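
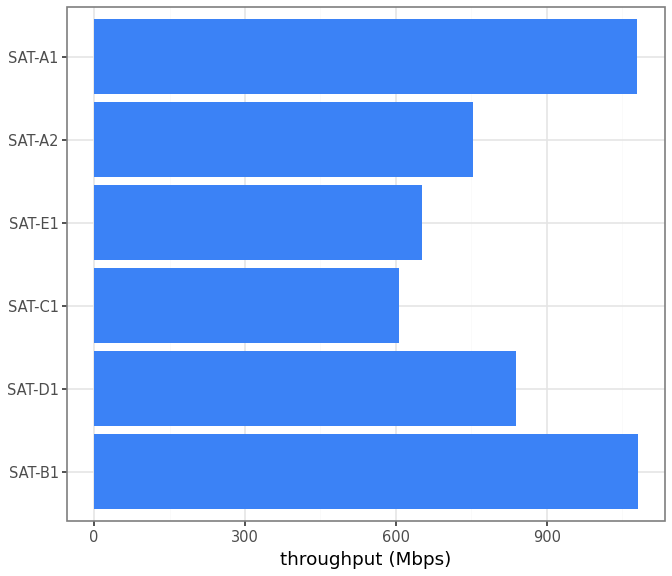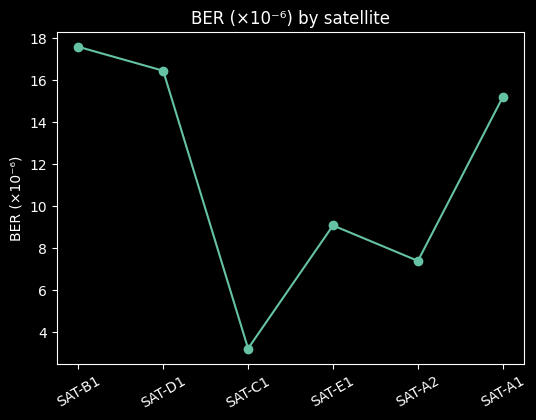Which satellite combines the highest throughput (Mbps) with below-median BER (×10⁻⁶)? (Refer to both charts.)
Chart 2 median BER (×10⁻⁶) ≈ 12; below-median satellites: SAT-C1, SAT-E1, SAT-A2. Among those, SAT-A2 has the highest throughput (Mbps) (≈ 800).

SAT-A2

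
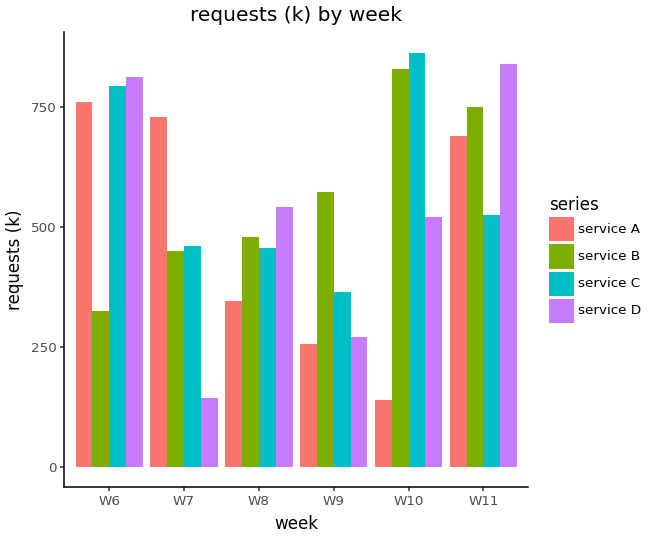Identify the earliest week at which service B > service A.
W8

W7: service B ≈ 500 vs service A ≈ 700 (not yet); W8: service B ≈ 500 vs service A ≈ 300 (first crossover).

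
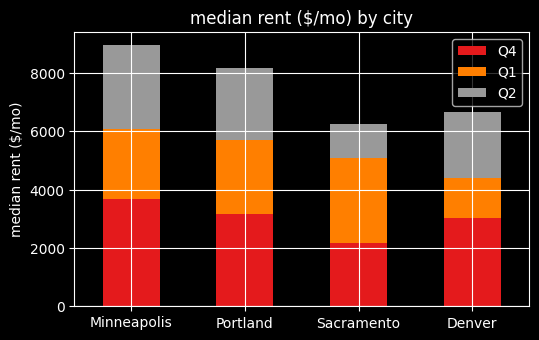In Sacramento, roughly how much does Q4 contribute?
≈ 2000

Q4 top ≈ 2000, bottom ≈ 0; segment ≈ 2000.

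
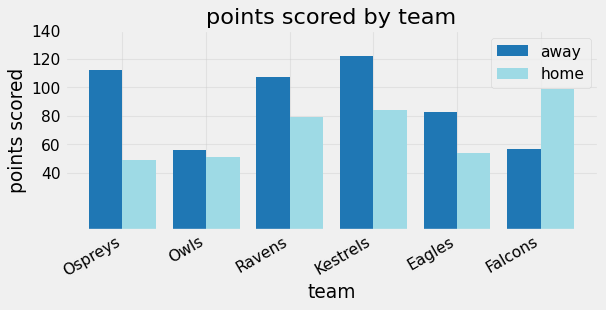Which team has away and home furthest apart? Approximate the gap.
Ospreys: away ≈ 120, home ≈ 40 → gap ≈ 80. Next-largest (Falcons) is only ≈ 40.

Ospreys, ≈ 80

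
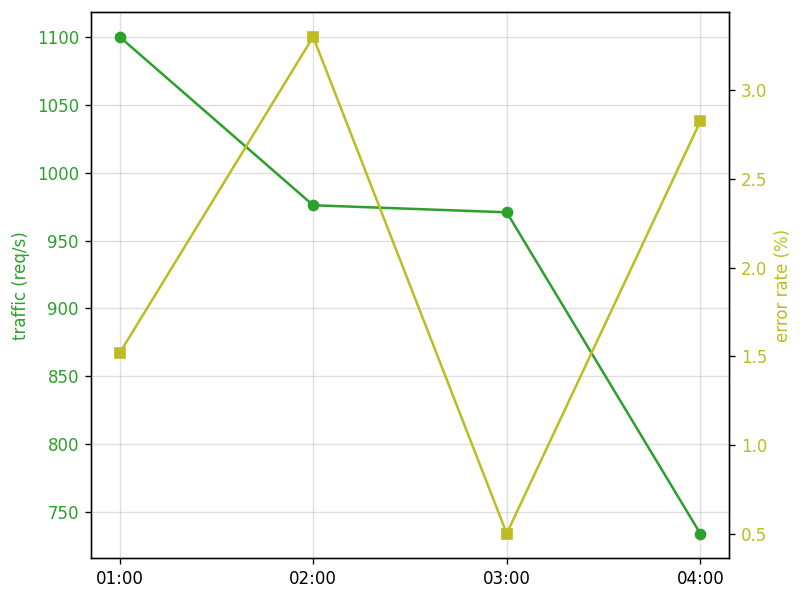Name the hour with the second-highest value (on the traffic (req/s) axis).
02:00

Top 3 (on the traffic (req/s) axis): 01:00 ≈ 1100, 02:00 ≈ 1000, 03:00 ≈ 950.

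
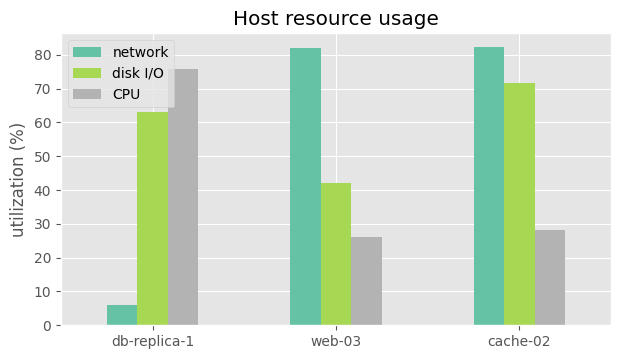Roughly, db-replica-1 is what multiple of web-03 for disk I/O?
db-replica-1 ≈ 60, web-03 ≈ 40; 60/40 ≈ 1.5.

≈ 1.5×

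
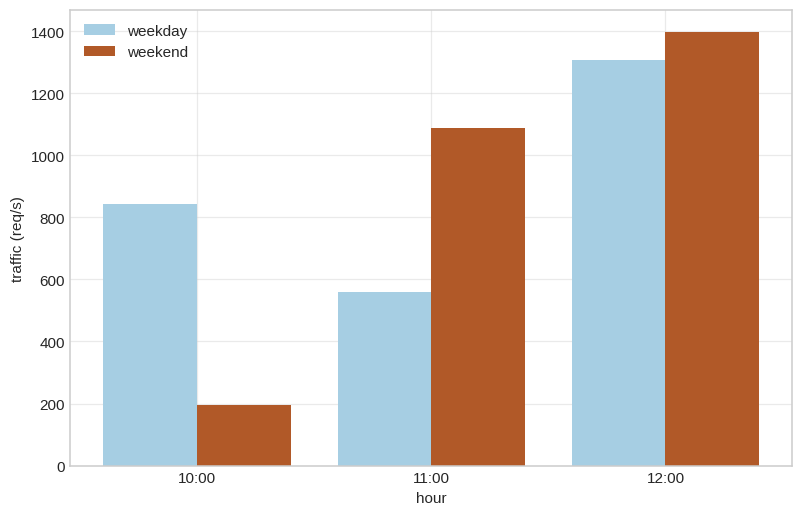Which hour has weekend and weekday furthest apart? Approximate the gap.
10:00: weekend ≈ 200, weekday ≈ 800 → gap ≈ 600. Next-largest (11:00) is only ≈ 400.

10:00, ≈ 600 req/s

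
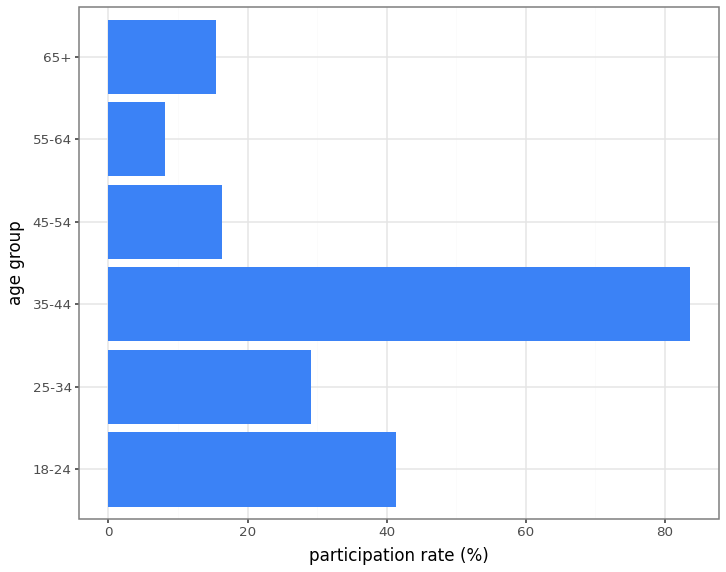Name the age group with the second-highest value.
18-24

Top 3: 35-44 ≈ 80, 18-24 ≈ 40, 25-34 ≈ 30.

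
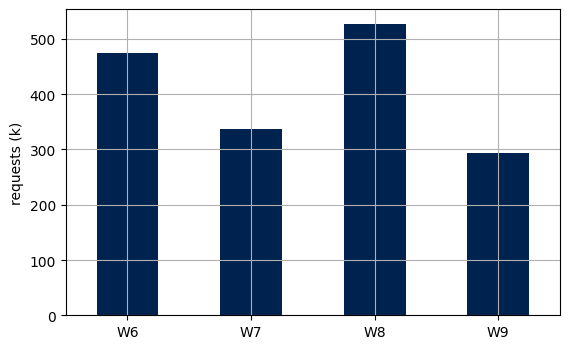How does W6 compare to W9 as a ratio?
W6 ≈ 450, W9 ≈ 300; 450/300 ≈ 1.5.

≈ 1.5×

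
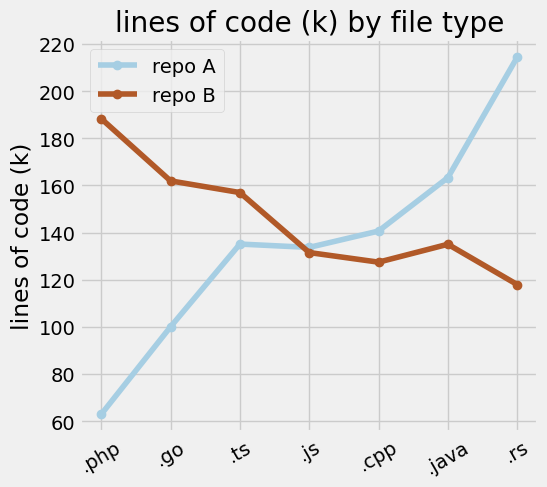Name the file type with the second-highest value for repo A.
.java

Top 3 for repo A: .rs ≈ 220, .java ≈ 160, .cpp ≈ 140.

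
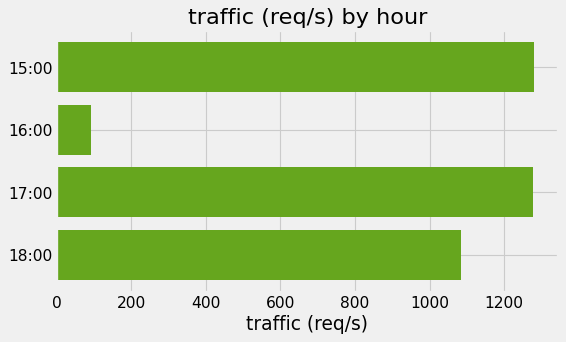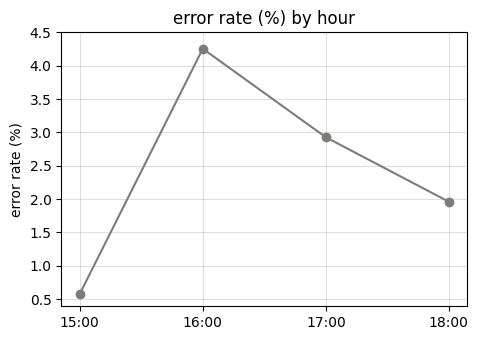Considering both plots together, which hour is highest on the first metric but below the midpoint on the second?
15:00

Chart 2 median error rate (%) ≈ 2.5; below-median hours: 15:00, 18:00. Among those, 15:00 has the highest traffic (req/s) (≈ 1200).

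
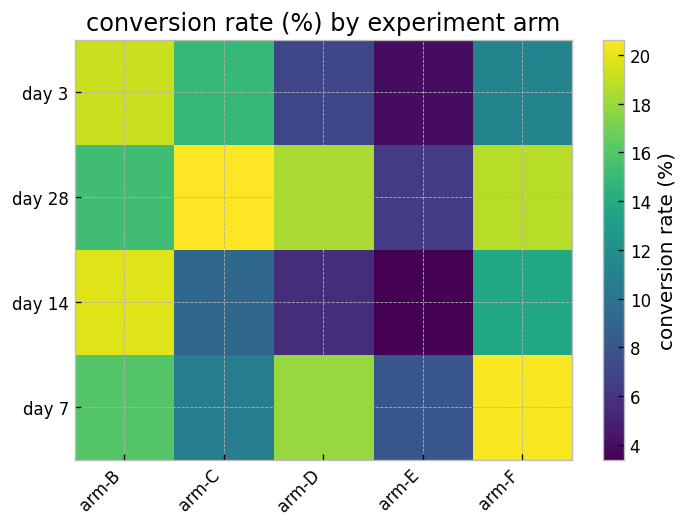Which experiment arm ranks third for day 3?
arm-F

Top 4 for day 3: arm-B ≈ 20, arm-C ≈ 14, arm-F ≈ 12, arm-D ≈ 8.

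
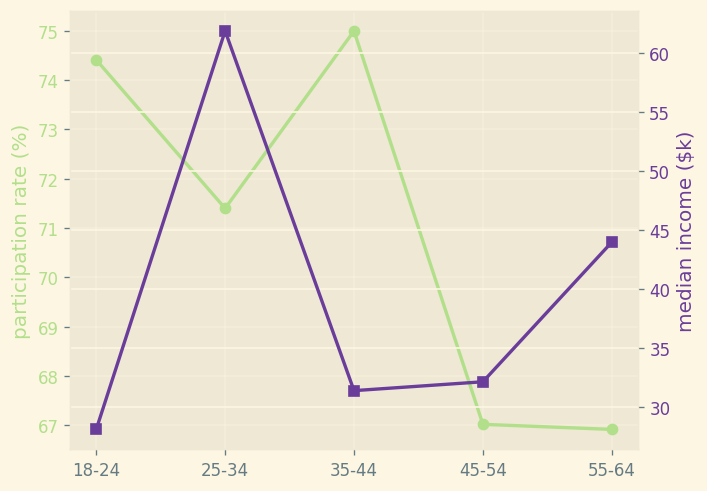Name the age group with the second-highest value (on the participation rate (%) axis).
Top 3 (on the participation rate (%) axis): 35-44 ≈ 75, 18-24 ≈ 74, 25-34 ≈ 71.

18-24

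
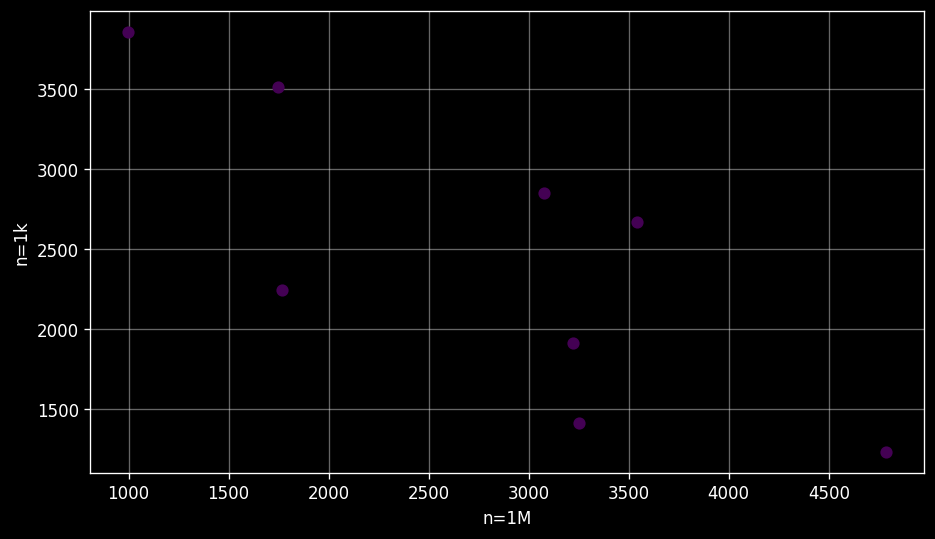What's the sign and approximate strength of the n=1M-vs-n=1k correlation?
negative, strong

Points are negatively correlated; strong (|r| ≈ 0.8).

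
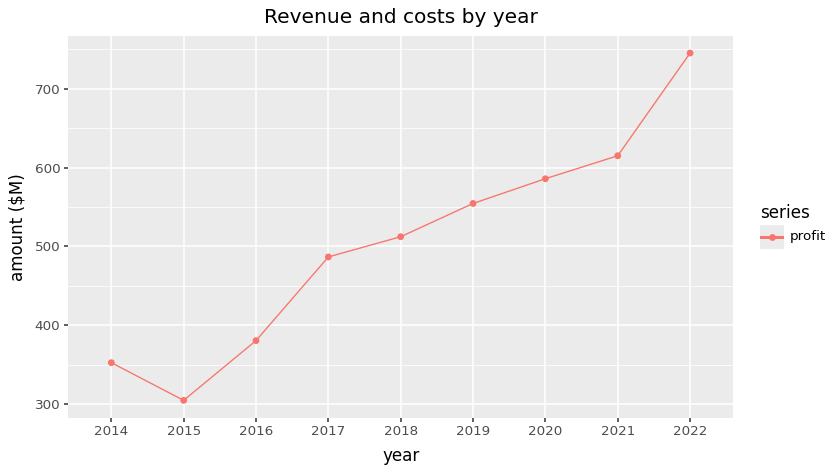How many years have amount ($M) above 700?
Above 700: 2022.

1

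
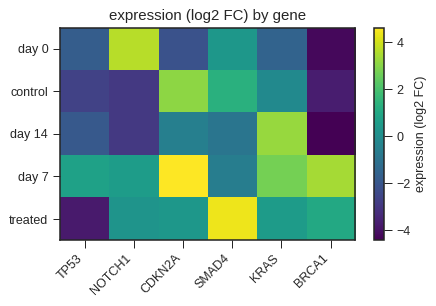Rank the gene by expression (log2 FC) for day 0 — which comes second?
Top 3 for day 0: NOTCH1 ≈ 4, SMAD4 ≈ 0, KRAS ≈ -2.

SMAD4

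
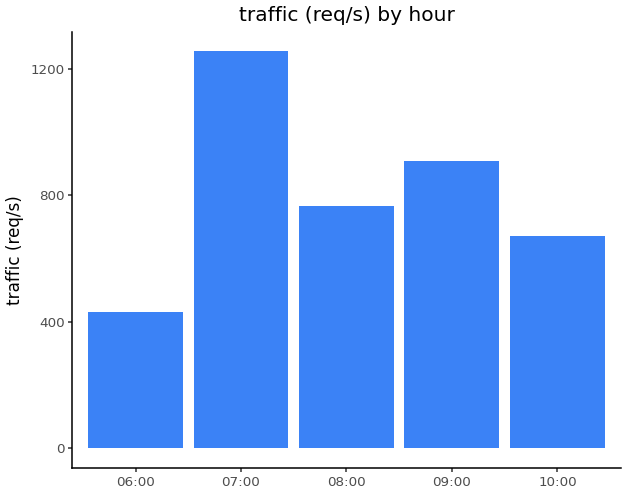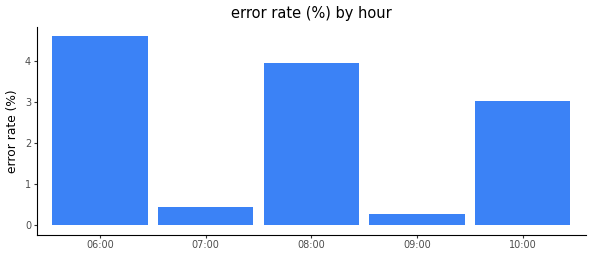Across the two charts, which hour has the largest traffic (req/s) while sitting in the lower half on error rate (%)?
Chart 2 median error rate (%) ≈ 3; below-median hours: 07:00, 09:00. Among those, 07:00 has the highest traffic (req/s) (≈ 1200).

07:00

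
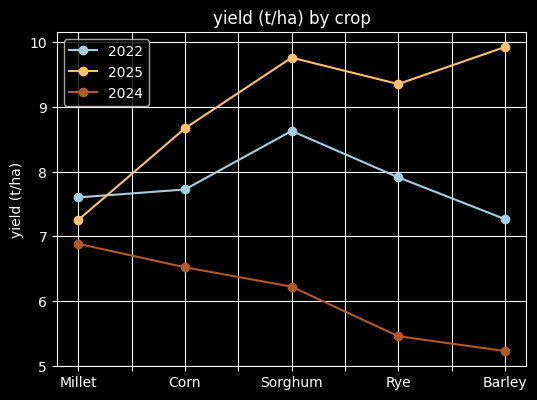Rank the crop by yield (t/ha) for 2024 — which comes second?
Corn

Top 3 for 2024: Millet ≈ 7.0, Corn ≈ 6.5, Sorghum ≈ 6.0.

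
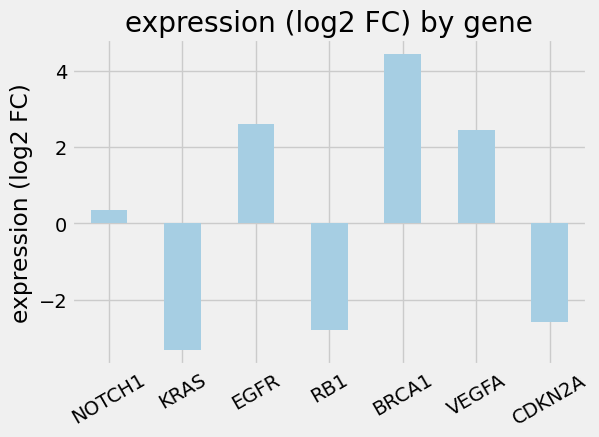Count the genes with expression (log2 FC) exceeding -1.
4

Above -1: NOTCH1, EGFR, BRCA1, VEGFA.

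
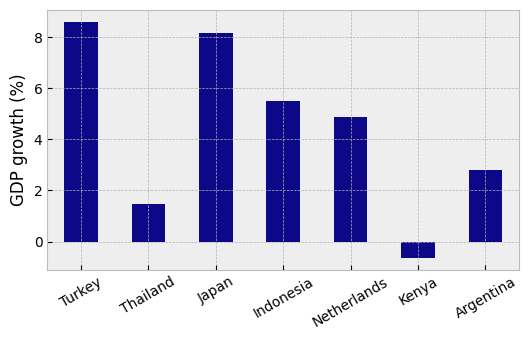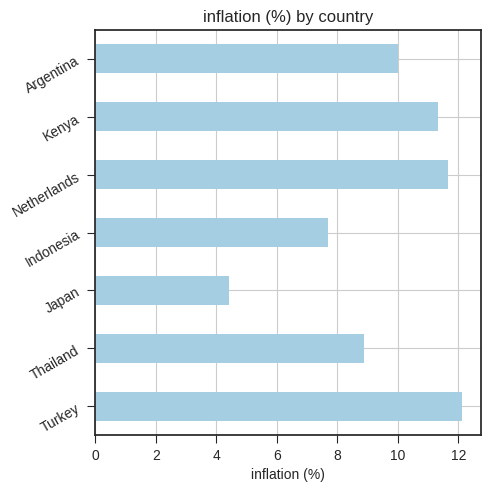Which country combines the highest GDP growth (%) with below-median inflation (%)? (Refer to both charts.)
Chart 2 median inflation (%) ≈ 10; below-median countries: Thailand, Japan, Indonesia. Among those, Japan has the highest GDP growth (%) (≈ 8).

Japan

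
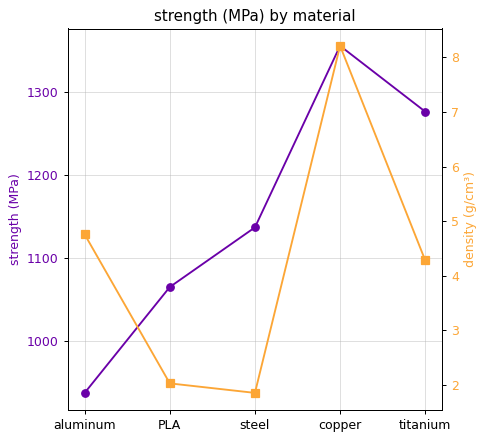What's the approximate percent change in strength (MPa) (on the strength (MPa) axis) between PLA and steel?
≈ +9.5%

PLA ≈ 1050, steel ≈ 1150; (1150 − 1050) / 1050 ≈ +9.5%.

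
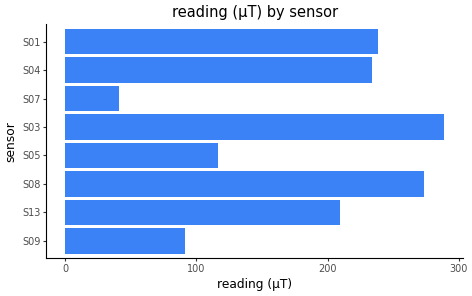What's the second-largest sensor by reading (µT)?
Top 3: S03 ≈ 300, S08 ≈ 275, S01 ≈ 250.

S08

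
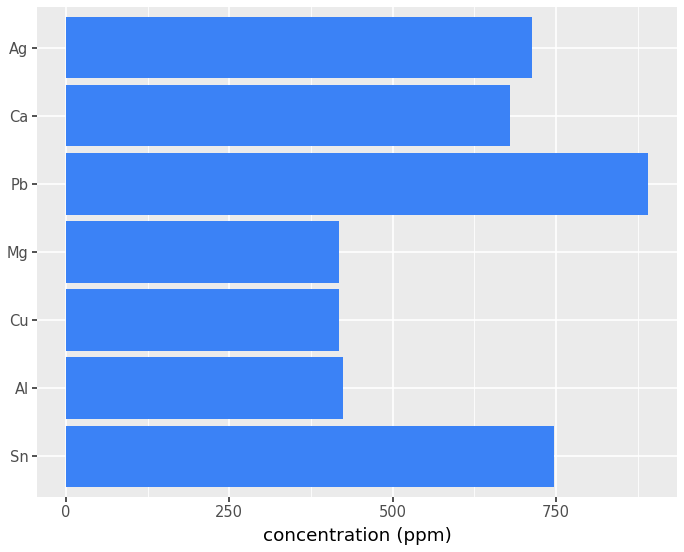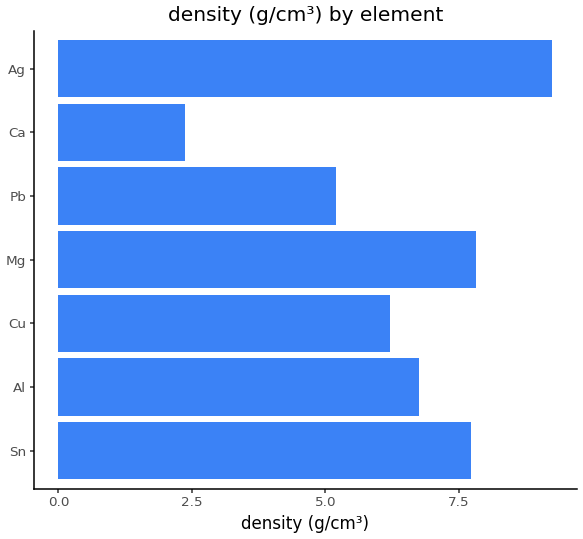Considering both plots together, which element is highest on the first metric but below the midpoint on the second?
Chart 2 median density (g/cm³) ≈ 7; below-median elements: Cu, Pb, Ca. Among those, Pb has the highest concentration (ppm) (≈ 900).

Pb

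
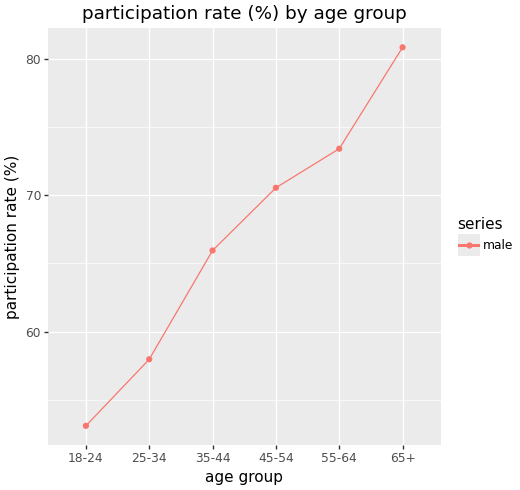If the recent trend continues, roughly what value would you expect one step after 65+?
Last three: 70, 75, 80 → slope ≈ 5/step → next ≈ 85.

≈ 85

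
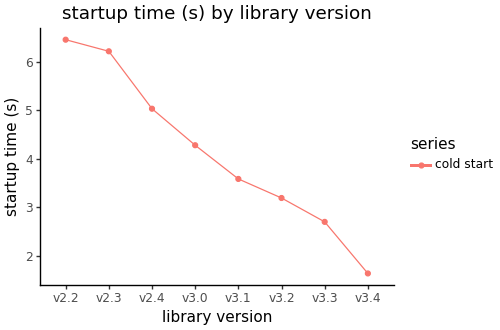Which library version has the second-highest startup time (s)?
v2.3

Top 3: v2.2 ≈ 6.5, v2.3 ≈ 6.0, v2.4 ≈ 5.0.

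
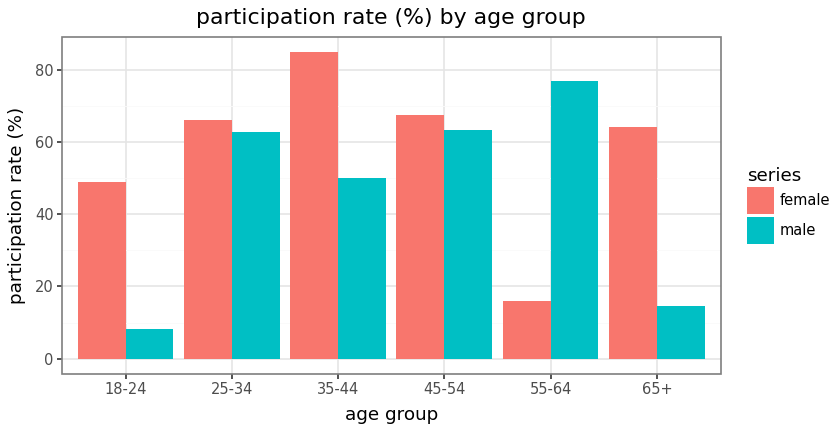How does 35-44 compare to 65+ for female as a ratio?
≈ 1.33×

35-44 ≈ 80, 65+ ≈ 60; 80/60 ≈ 1.33.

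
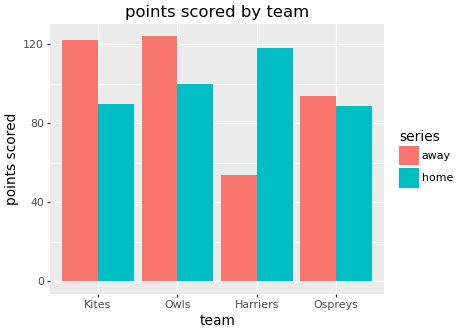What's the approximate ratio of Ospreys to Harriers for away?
Ospreys ≈ 100, Harriers ≈ 60; 100/60 ≈ 1.67.

≈ 1.67×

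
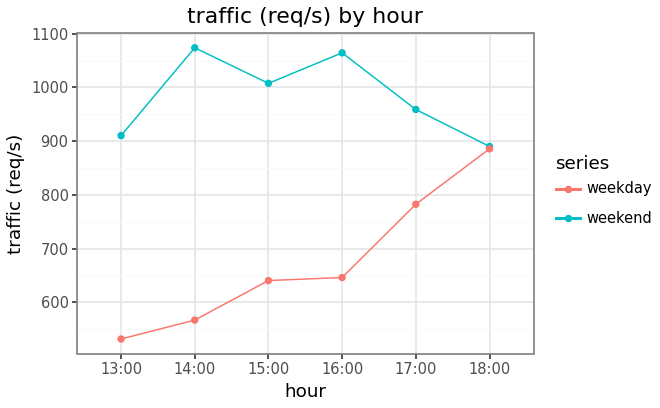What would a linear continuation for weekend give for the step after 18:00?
≈ 825

Last three: 1050, 950, 900 → slope ≈ -75/step → next ≈ 825.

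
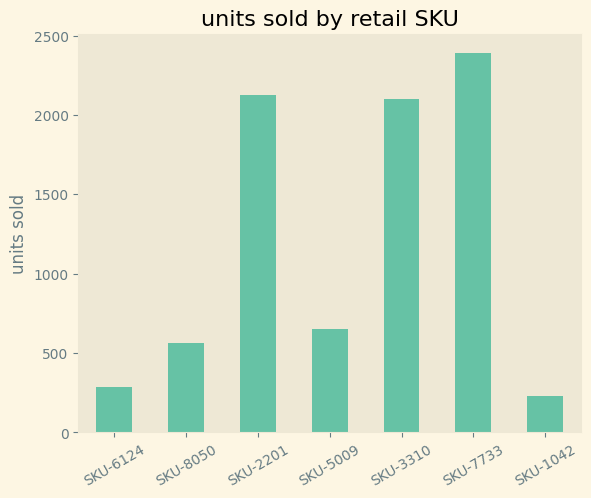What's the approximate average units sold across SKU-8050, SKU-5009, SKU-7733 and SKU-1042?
≈ 950

(600 + 600 + 2400 + 200) / 4 ≈ 950.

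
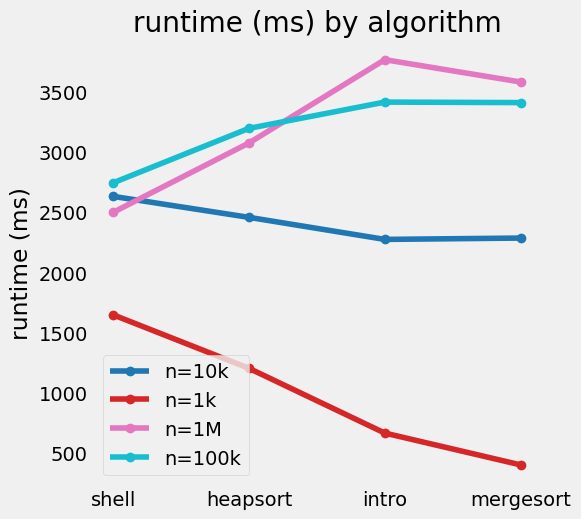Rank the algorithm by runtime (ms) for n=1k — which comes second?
heapsort

Top 3 for n=1k: shell ≈ 1500, heapsort ≈ 1000, intro ≈ 500.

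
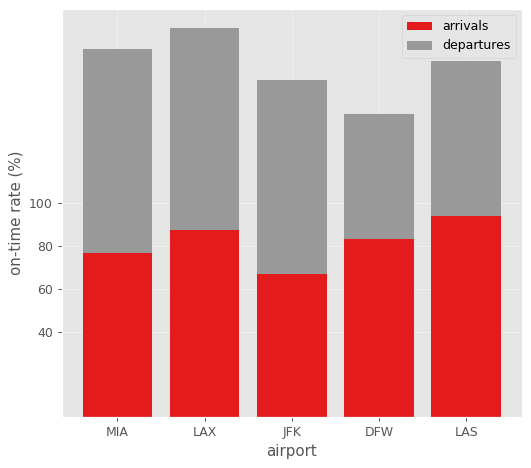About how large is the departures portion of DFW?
departures top ≈ 140, bottom ≈ 80; segment ≈ 60.

≈ 60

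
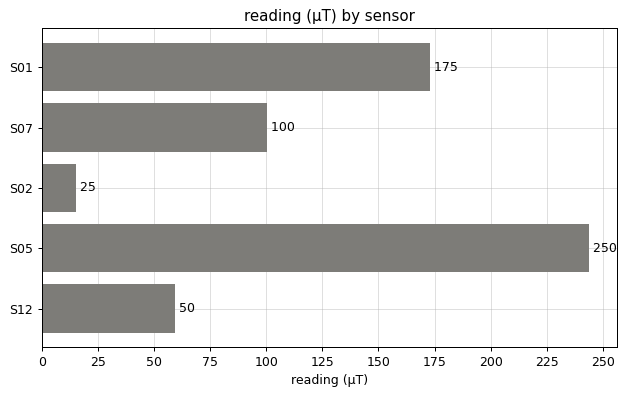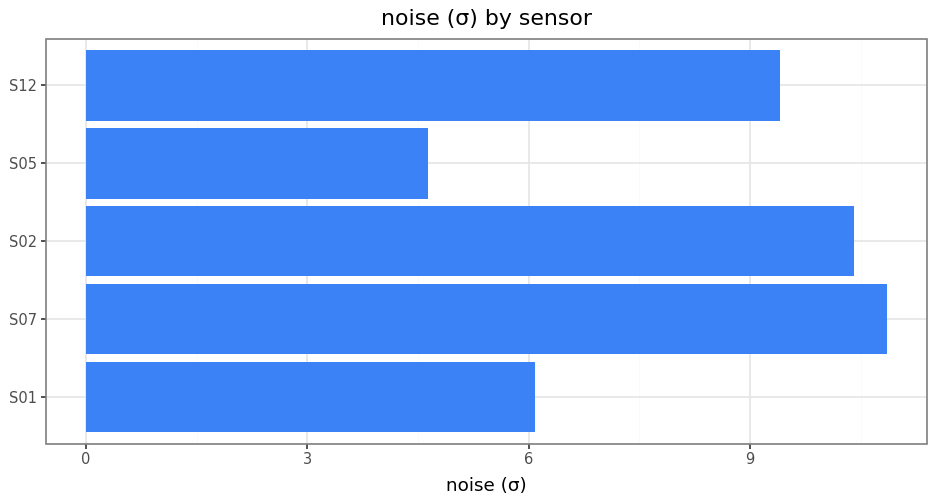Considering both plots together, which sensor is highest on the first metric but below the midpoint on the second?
S05

Chart 2 median noise (σ) ≈ 9; below-median sensors: S01, S05. Among those, S05 has the highest reading (µT) (≈ 250).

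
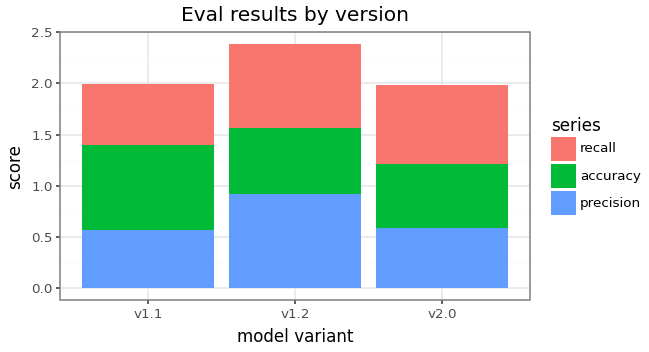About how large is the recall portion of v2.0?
≈ 0.8

recall top ≈ 2.0, bottom ≈ 1.2; segment ≈ 0.8.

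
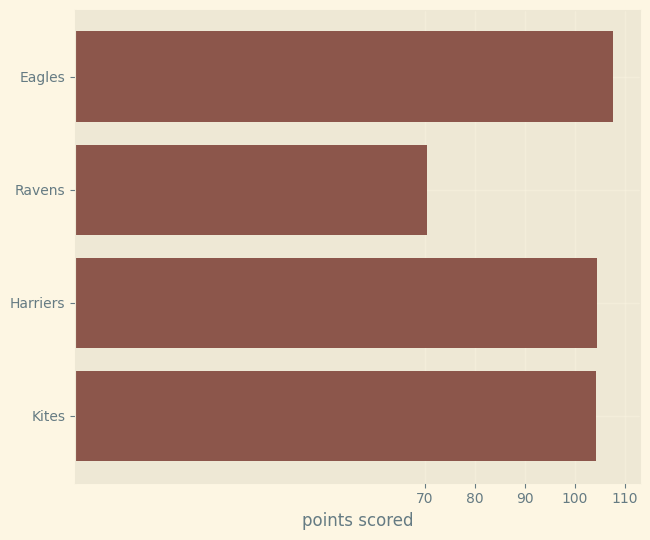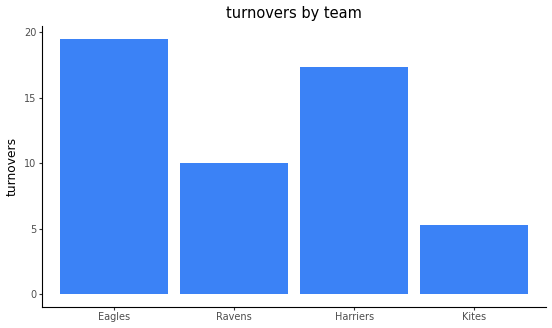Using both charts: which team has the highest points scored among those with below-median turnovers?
Kites

Chart 2 median turnovers ≈ 14; below-median teams: Ravens, Kites. Among those, Kites has the highest points scored (≈ 100).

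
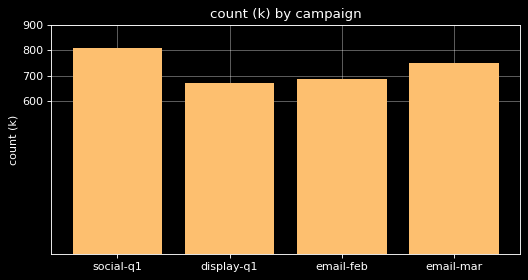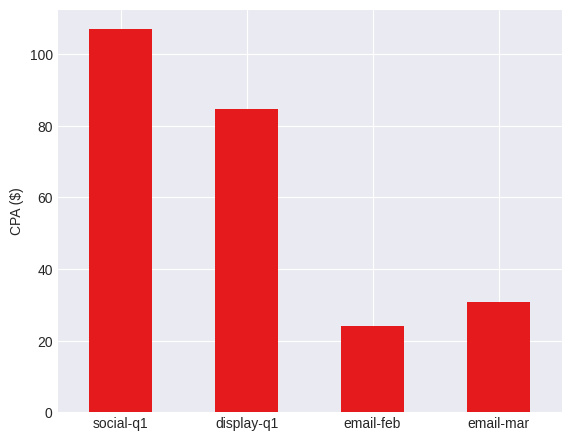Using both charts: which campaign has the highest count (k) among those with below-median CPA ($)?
Chart 2 median CPA ($) ≈ 60; below-median campaigns: email-feb, email-mar. Among those, email-mar has the highest count (k) (≈ 800).

email-mar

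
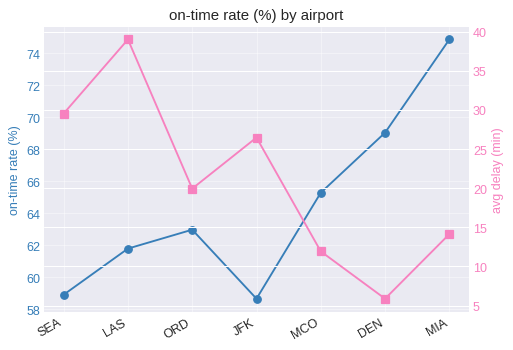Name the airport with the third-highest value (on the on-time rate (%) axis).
MCO

Top 4 (on the on-time rate (%) axis): MIA ≈ 74, DEN ≈ 70, MCO ≈ 66, ORD ≈ 62.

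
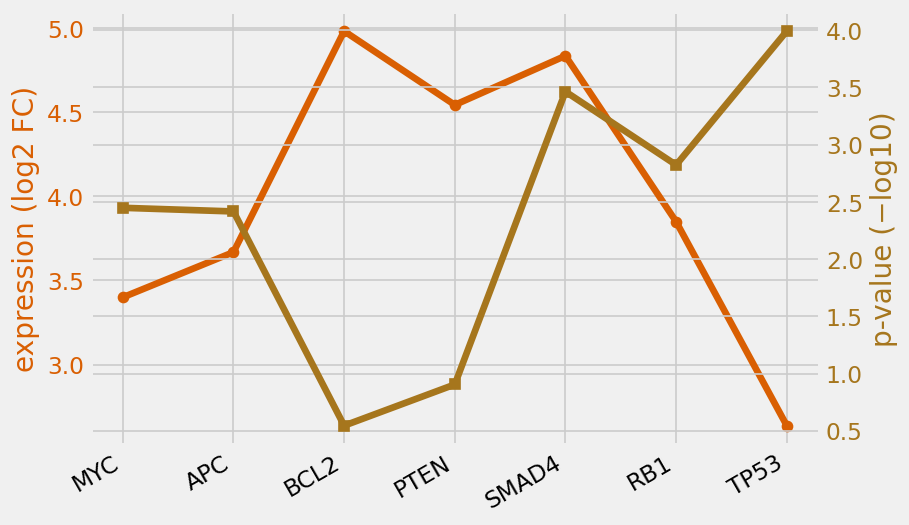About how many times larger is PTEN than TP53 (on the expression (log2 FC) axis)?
PTEN ≈ 4.6, TP53 ≈ 2.6; 4.6/2.6 ≈ 1.77.

≈ 1.77×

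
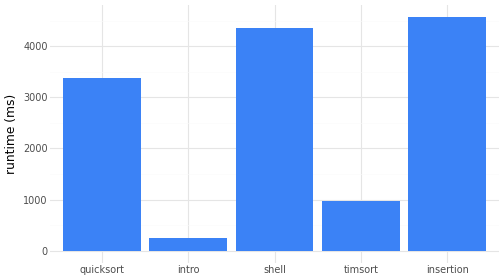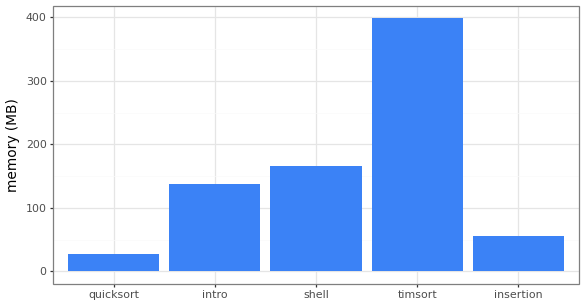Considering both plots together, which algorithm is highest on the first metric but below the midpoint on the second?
Chart 2 median memory (MB) ≈ 150; below-median algorithms: quicksort, insertion. Among those, insertion has the highest runtime (ms) (≈ 4500).

insertion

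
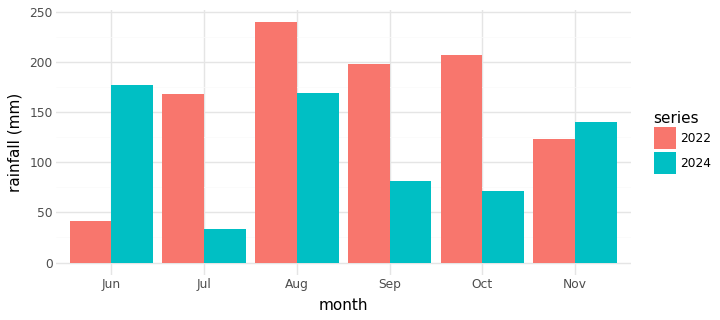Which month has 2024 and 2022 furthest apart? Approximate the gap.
Jun, ≈ 140 mm

Jun: 2024 ≈ 180, 2022 ≈ 40 → gap ≈ 140. Next-largest (Oct) is only ≈ 120.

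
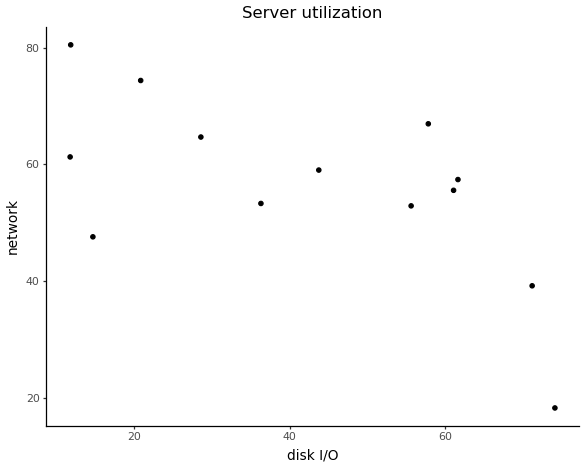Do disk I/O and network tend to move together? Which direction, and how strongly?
negative, moderate

Points are negatively correlated; moderate (|r| ≈ 0.6).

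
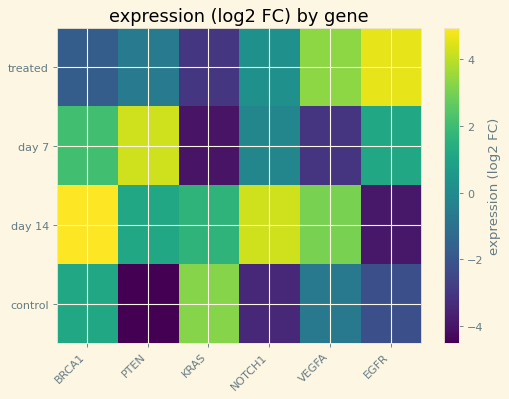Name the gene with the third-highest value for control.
Top 4 for control: KRAS ≈ 3, BRCA1 ≈ 1, VEGFA ≈ -1, EGFR ≈ -2.

VEGFA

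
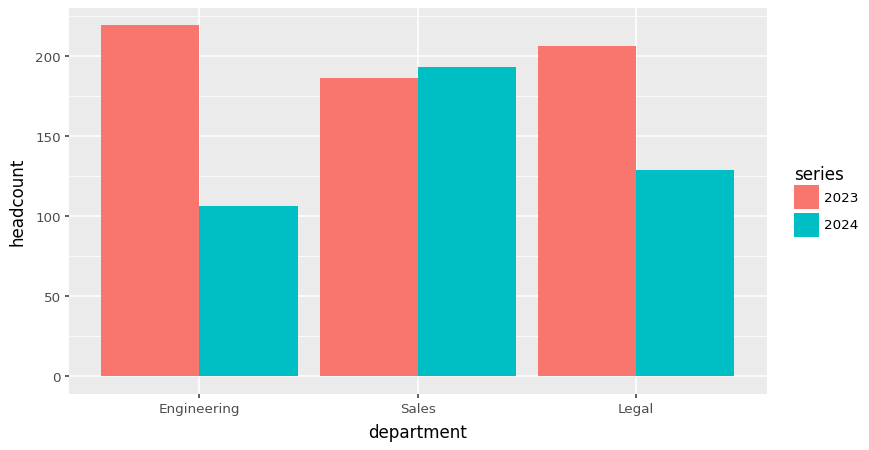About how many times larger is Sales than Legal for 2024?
Sales ≈ 200, Legal ≈ 120; 200/120 ≈ 1.67.

≈ 1.67×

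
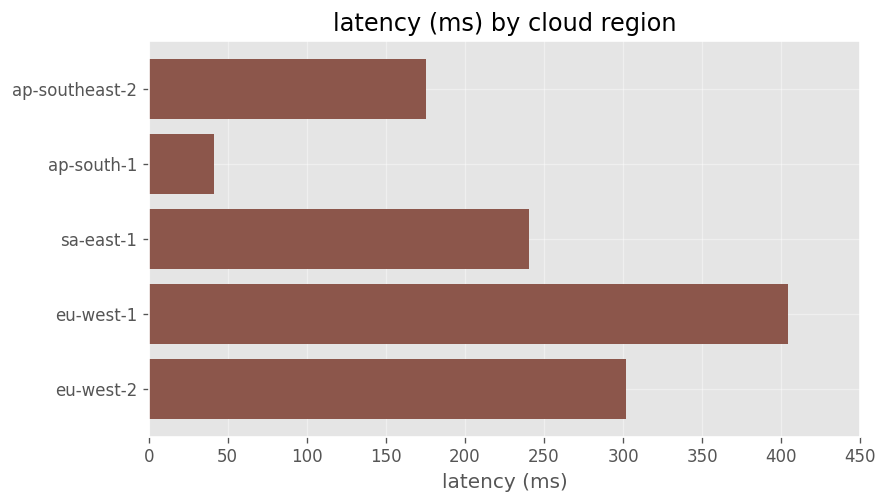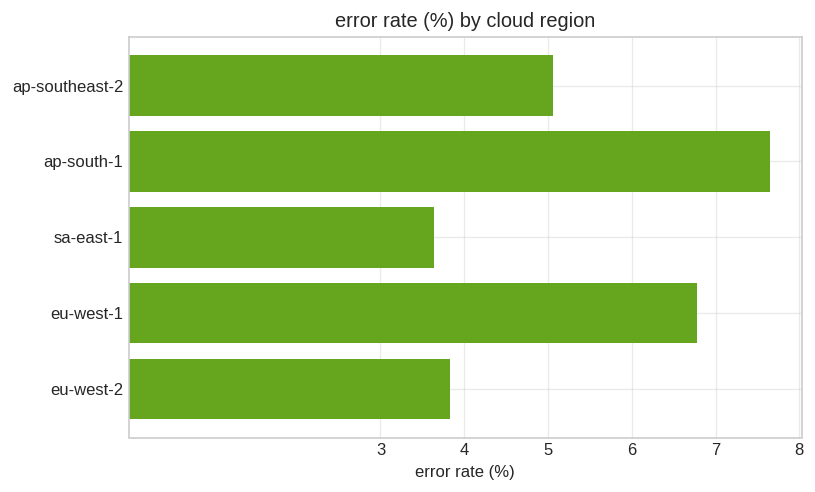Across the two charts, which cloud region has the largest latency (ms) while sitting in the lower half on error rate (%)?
Chart 2 median error rate (%) ≈ 5; below-median cloud regions: sa-east-1, eu-west-2. Among those, eu-west-2 has the highest latency (ms) (≈ 300).

eu-west-2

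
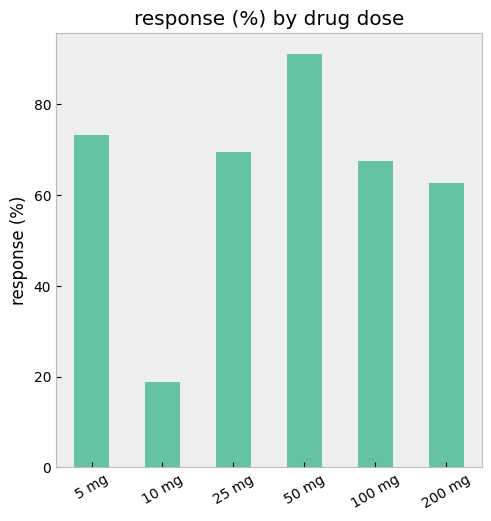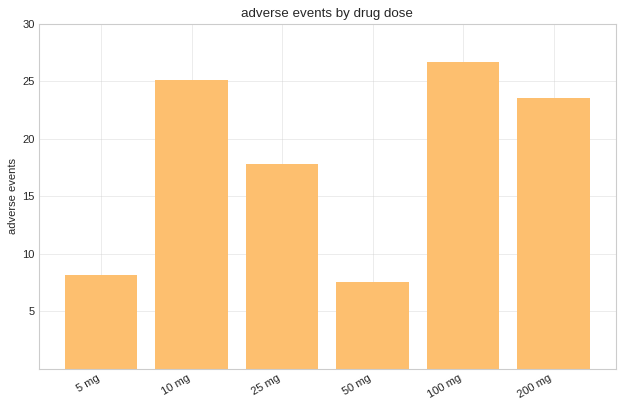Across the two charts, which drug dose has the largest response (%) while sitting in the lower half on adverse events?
Chart 2 median adverse events ≈ 20; below-median drug doses: 5 mg, 25 mg, 50 mg. Among those, 50 mg has the highest response (%) (≈ 90).

50 mg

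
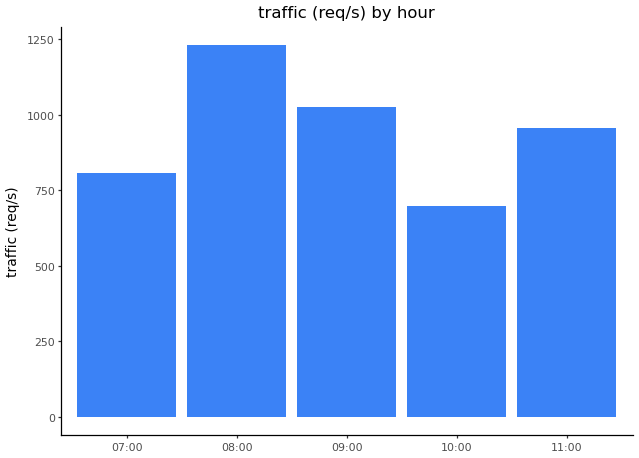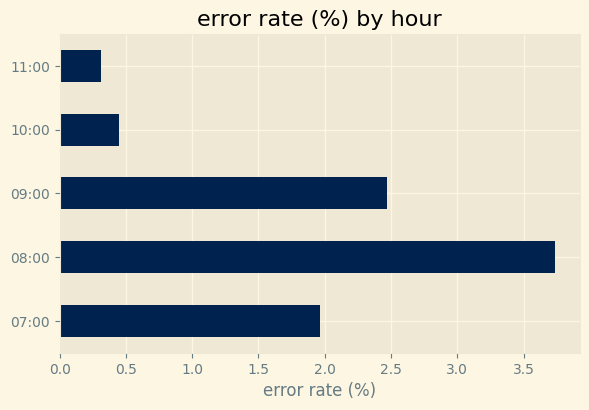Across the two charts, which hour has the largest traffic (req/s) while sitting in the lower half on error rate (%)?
11:00

Chart 2 median error rate (%) ≈ 2; below-median hours: 10:00, 11:00. Among those, 11:00 has the highest traffic (req/s) (≈ 1000).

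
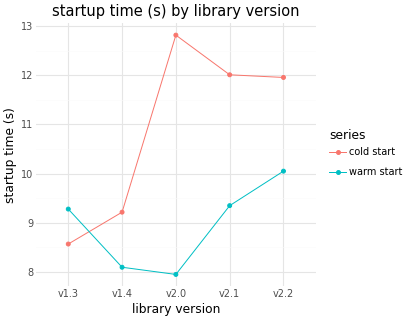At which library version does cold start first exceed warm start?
v1.4

v1.3: cold start ≈ 8.5 vs warm start ≈ 9.5 (not yet); v1.4: cold start ≈ 9.0 vs warm start ≈ 8.0 (first crossover).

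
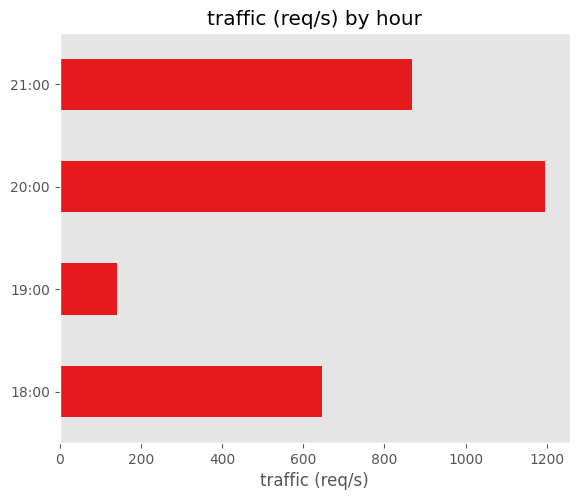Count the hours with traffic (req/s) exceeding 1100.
Above 1100: 20:00.

1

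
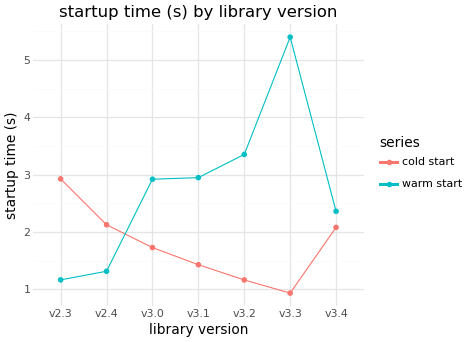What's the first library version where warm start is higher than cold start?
v3.0

v2.4: warm start ≈ 1.5 vs cold start ≈ 2.0 (not yet); v3.0: warm start ≈ 3.0 vs cold start ≈ 1.5 (first crossover).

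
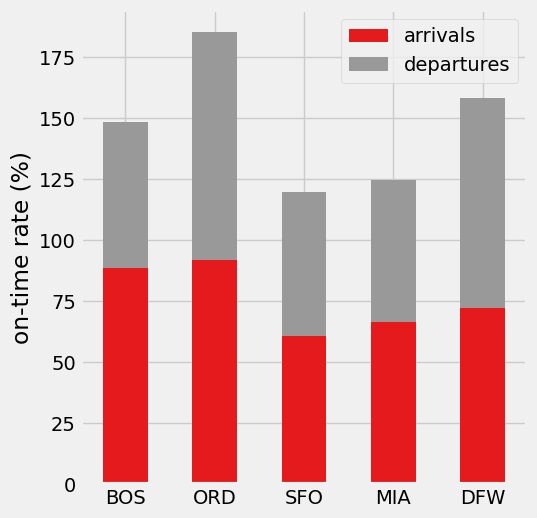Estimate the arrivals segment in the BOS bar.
arrivals top ≈ 80, bottom ≈ 0; segment ≈ 80.

≈ 80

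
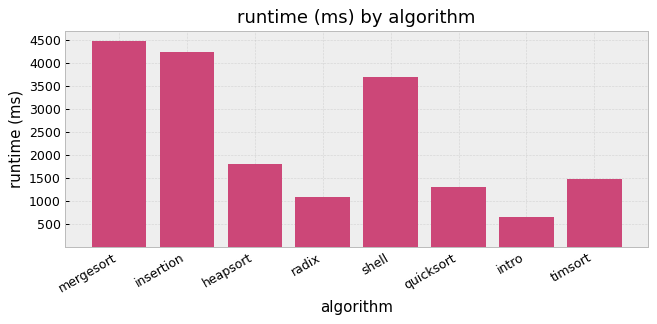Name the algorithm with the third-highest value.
shell

Top 4: mergesort ≈ 4500, insertion ≈ 4000, shell ≈ 3500, heapsort ≈ 2000.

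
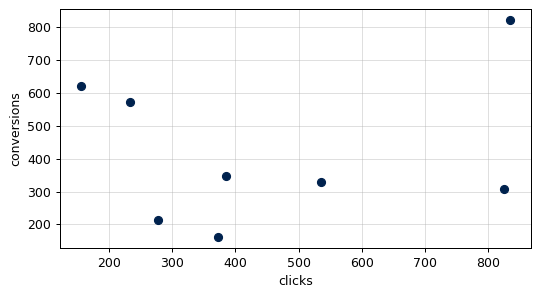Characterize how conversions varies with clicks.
Points are roughly uncorrelated; weak (|r| ≈ 0.2).

no clear correlation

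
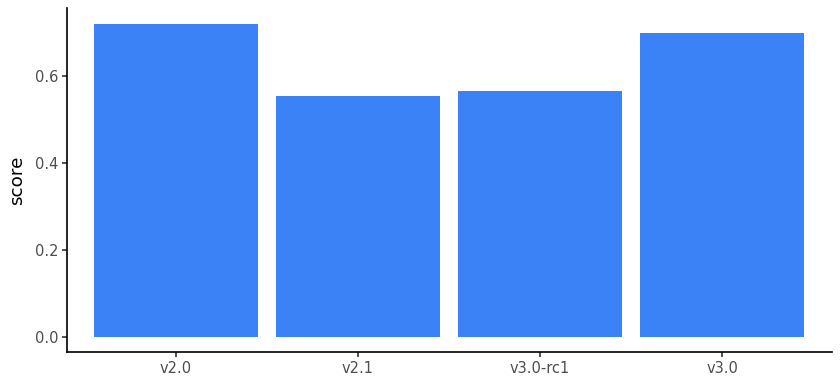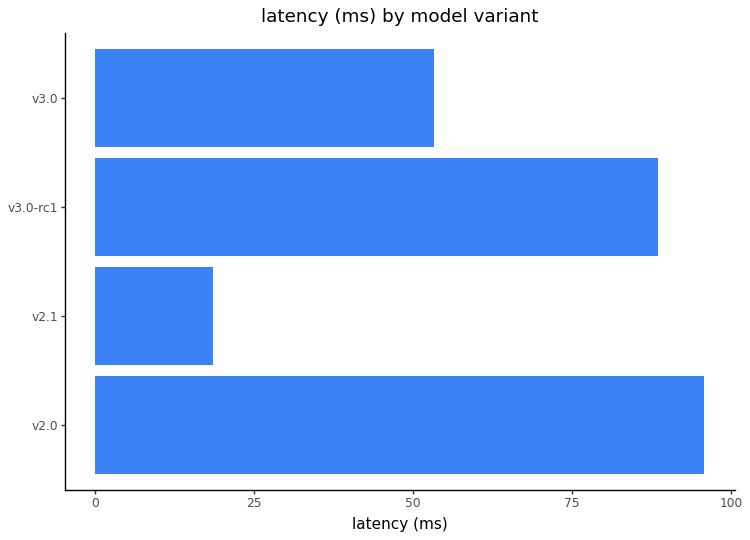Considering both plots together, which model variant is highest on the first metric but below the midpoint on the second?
v3.0

Chart 2 median latency (ms) ≈ 70; below-median model variants: v2.1, v3.0. Among those, v3.0 has the highest score (≈ 0.7).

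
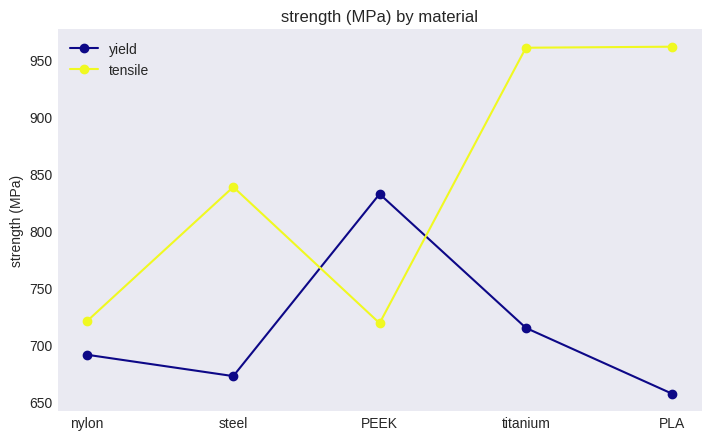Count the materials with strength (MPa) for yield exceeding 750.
Above 750: PEEK.

1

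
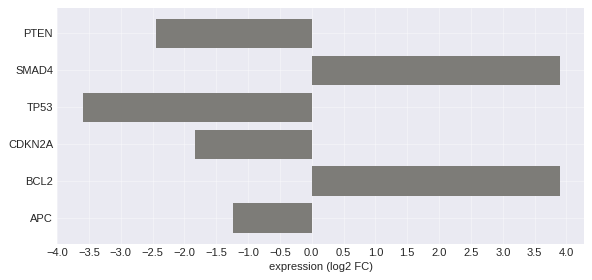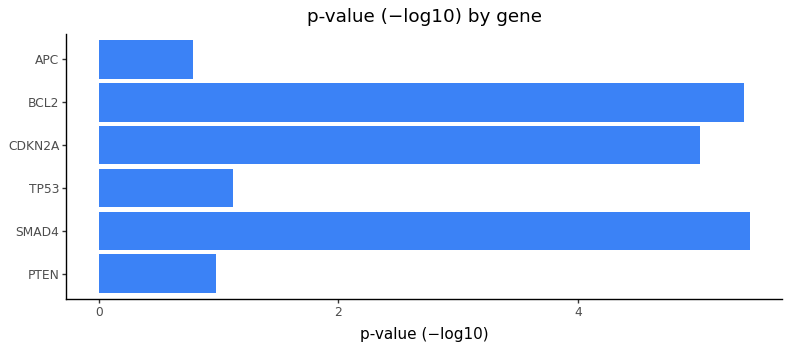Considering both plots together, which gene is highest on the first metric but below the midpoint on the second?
Chart 2 median p-value (−log10) ≈ 3; below-median genes: PTEN, TP53, APC. Among those, APC has the highest expression (log2 FC) (≈ -1).

APC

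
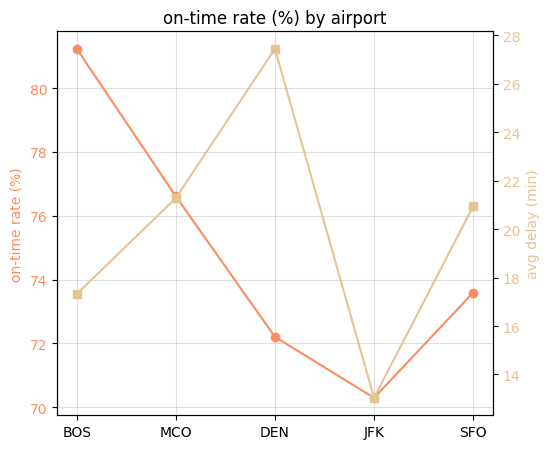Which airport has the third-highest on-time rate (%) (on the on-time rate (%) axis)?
Top 4 (on the on-time rate (%) axis): BOS ≈ 81, MCO ≈ 77, SFO ≈ 74, DEN ≈ 72.

SFO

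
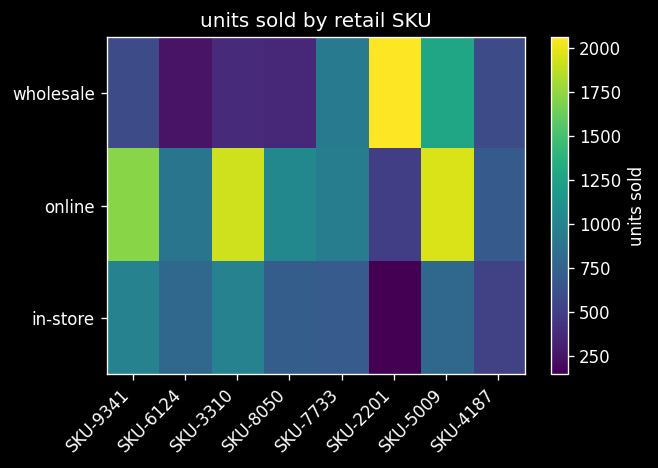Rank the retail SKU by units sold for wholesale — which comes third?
SKU-7733

Top 4 for wholesale: SKU-2201 ≈ 2000, SKU-5009 ≈ 1200, SKU-7733 ≈ 1000, SKU-9341 ≈ 600.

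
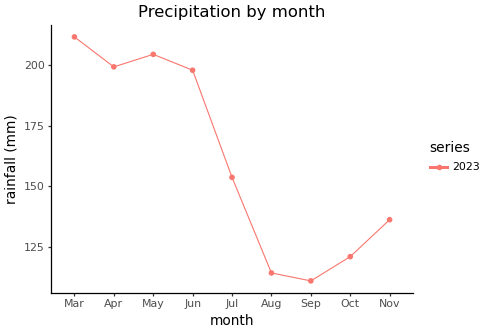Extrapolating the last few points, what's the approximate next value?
≈ 155

Last three: 110, 120, 140 → slope ≈ 15/step → next ≈ 155.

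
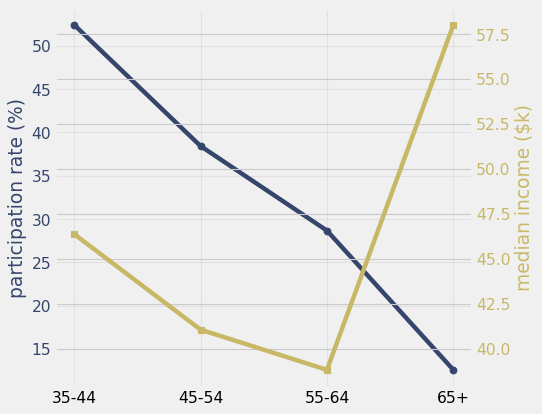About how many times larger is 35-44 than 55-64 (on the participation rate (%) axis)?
≈ 1.67×

35-44 ≈ 50, 55-64 ≈ 30; 50/30 ≈ 1.67.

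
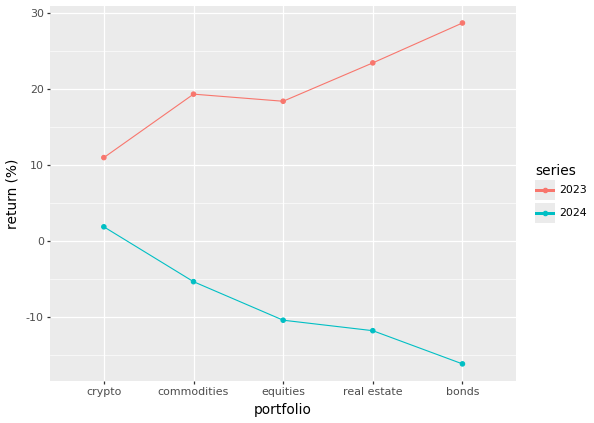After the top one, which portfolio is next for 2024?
Top 3 for 2024: crypto ≈ 0, commodities ≈ -5, equities ≈ -10.

commodities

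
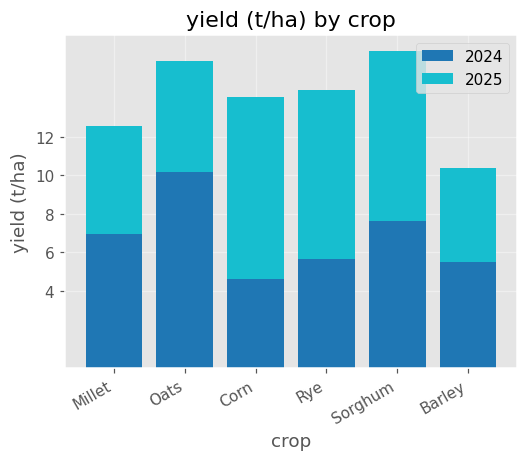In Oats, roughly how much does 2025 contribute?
≈ 6

2025 top ≈ 16, bottom ≈ 10; segment ≈ 6.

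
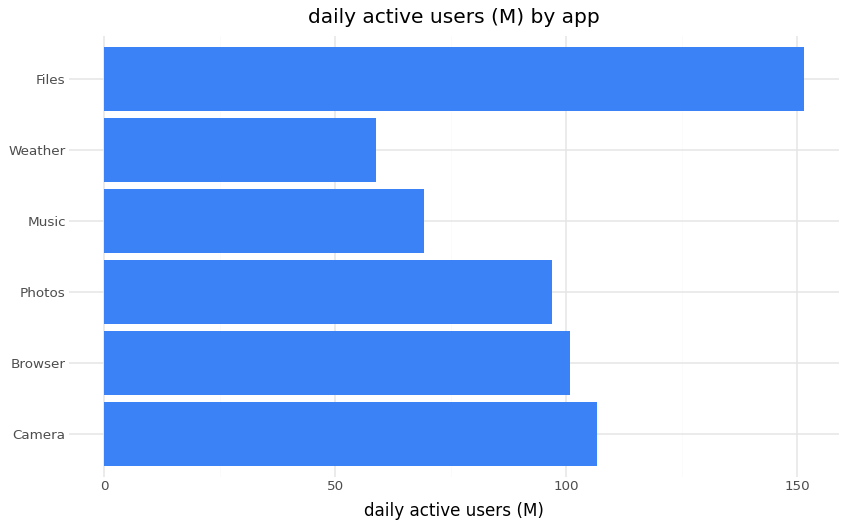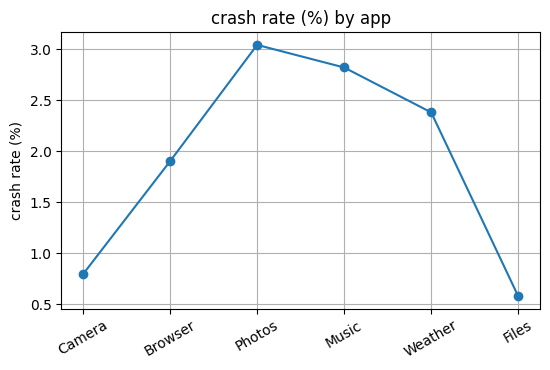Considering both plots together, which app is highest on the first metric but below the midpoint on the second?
Chart 2 median crash rate (%) ≈ 2; below-median apps: Camera, Browser, Files. Among those, Files has the highest daily active users (M) (≈ 160).

Files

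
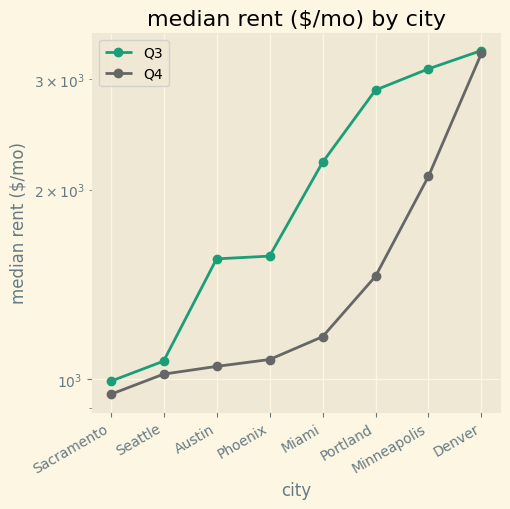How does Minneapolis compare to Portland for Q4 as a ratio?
Minneapolis ≈ 2200, Portland ≈ 1400; 2200/1400 ≈ 1.57.

≈ 1.57×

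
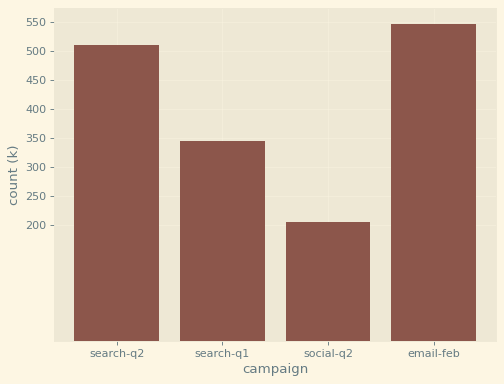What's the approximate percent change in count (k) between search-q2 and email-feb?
search-q2 ≈ 500, email-feb ≈ 550; (550 − 500) / 500 ≈ +10%.

≈ +10%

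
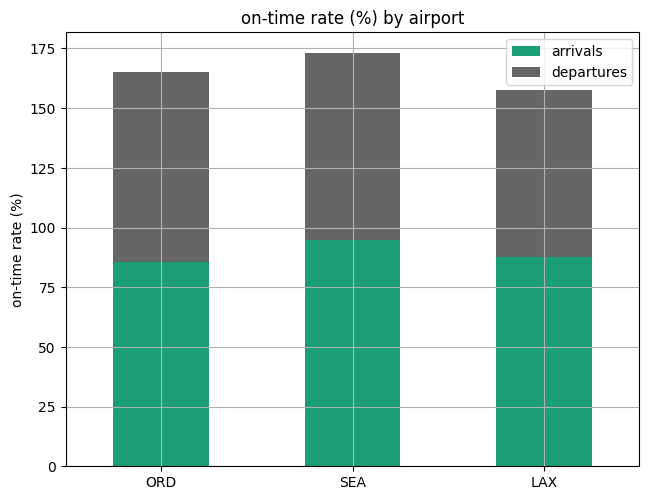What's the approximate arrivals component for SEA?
arrivals top ≈ 100, bottom ≈ 0; segment ≈ 100.

≈ 100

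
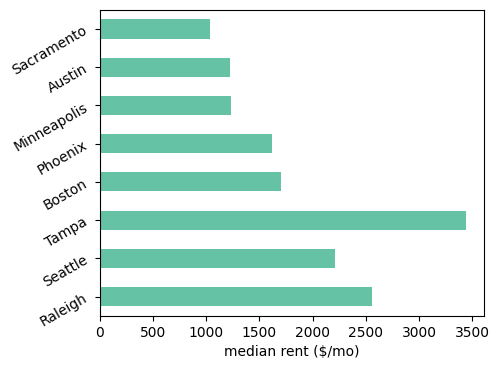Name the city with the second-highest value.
Raleigh

Top 3: Tampa ≈ 3500, Raleigh ≈ 2500, Seattle ≈ 2000.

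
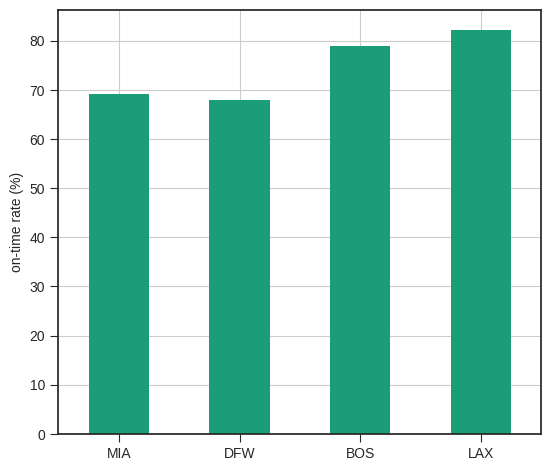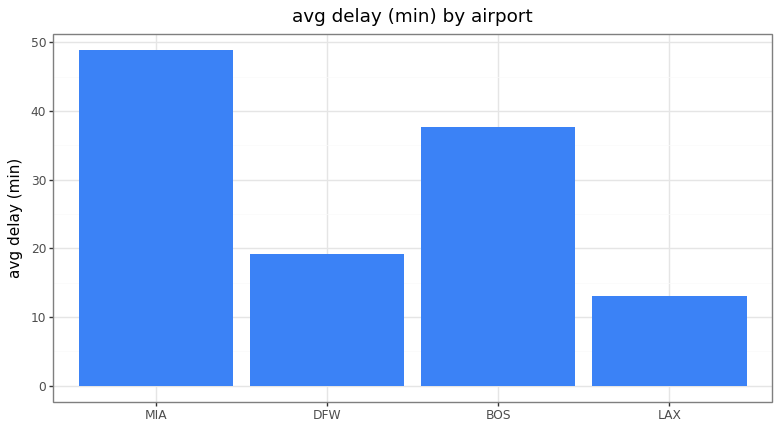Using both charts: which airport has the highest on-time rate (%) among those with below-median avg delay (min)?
Chart 2 median avg delay (min) ≈ 30; below-median airports: DFW, LAX. Among those, LAX has the highest on-time rate (%) (≈ 80).

LAX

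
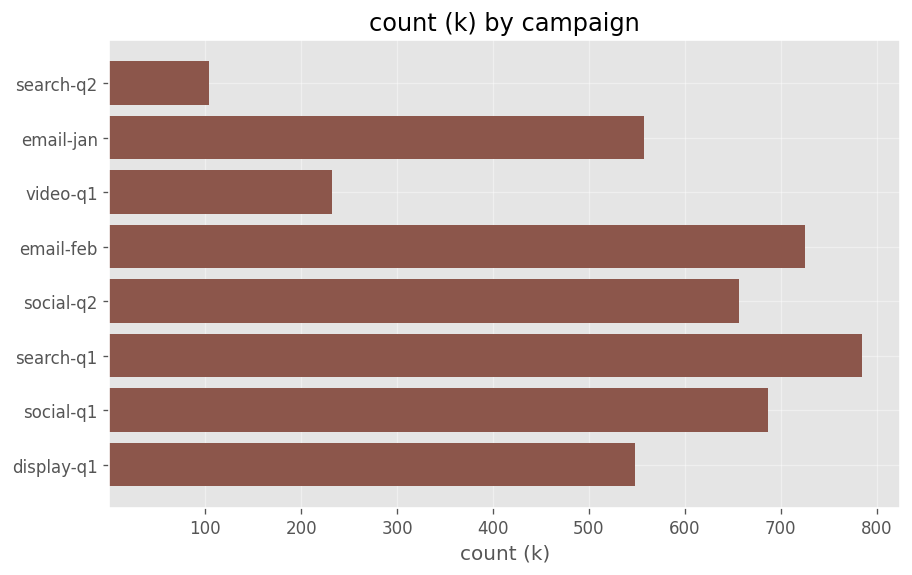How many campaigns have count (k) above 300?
6

Above 300: email-jan, email-feb, social-q2, search-q1, social-q1, display-q1.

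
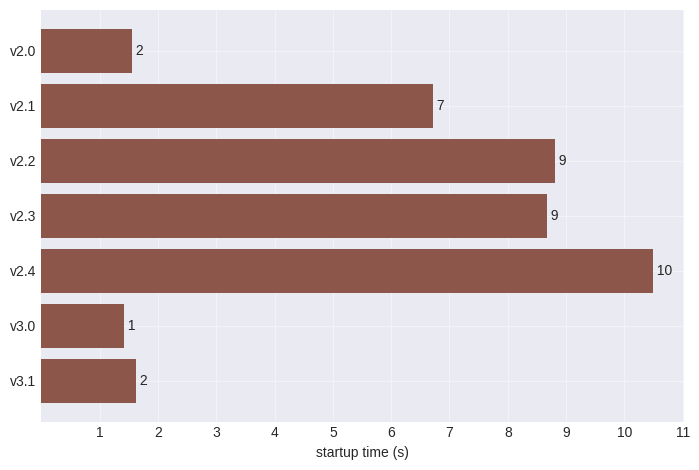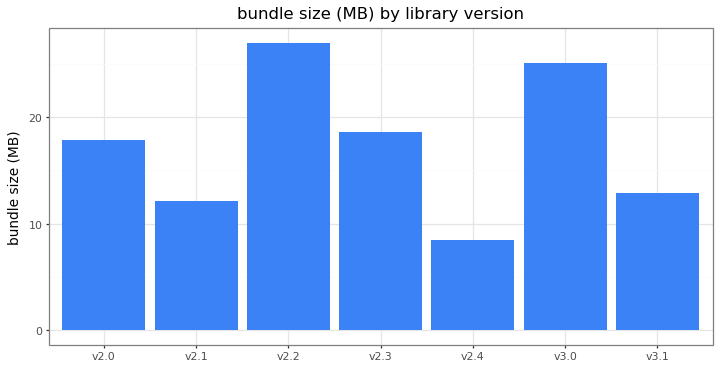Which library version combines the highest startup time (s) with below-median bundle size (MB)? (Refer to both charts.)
Chart 2 median bundle size (MB) ≈ 20; below-median library versions: v2.1, v2.4, v3.1. Among those, v2.4 has the highest startup time (s) (≈ 10).

v2.4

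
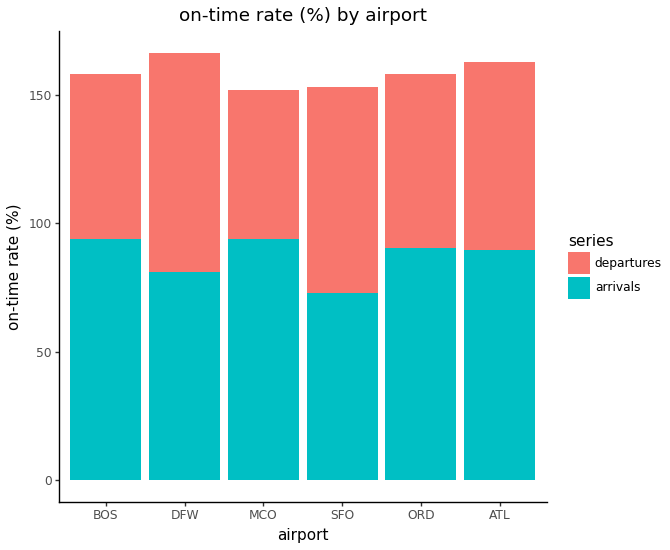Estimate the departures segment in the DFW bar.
departures top ≈ 160, bottom ≈ 80; segment ≈ 80.

≈ 80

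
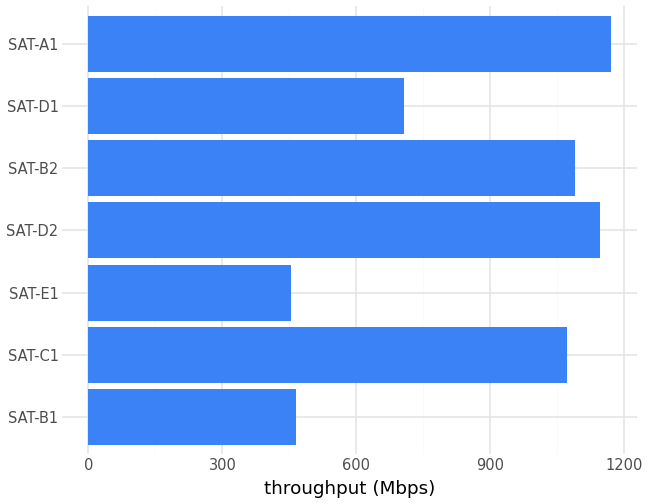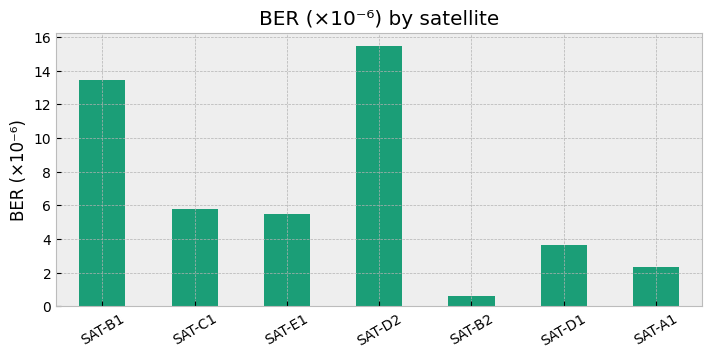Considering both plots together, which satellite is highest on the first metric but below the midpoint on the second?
Chart 2 median BER (×10⁻⁶) ≈ 6; below-median satellites: SAT-B2, SAT-D1, SAT-A1. Among those, SAT-A1 has the highest throughput (Mbps) (≈ 1200).

SAT-A1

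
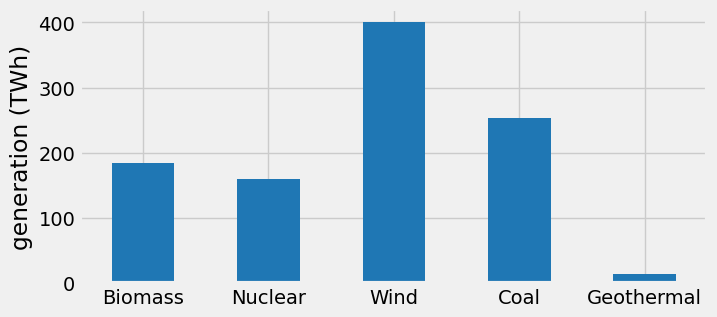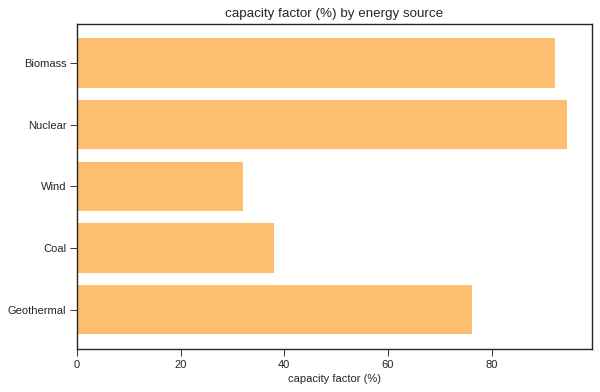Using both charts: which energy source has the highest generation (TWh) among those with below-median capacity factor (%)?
Chart 2 median capacity factor (%) ≈ 80; below-median energy sources: Wind, Coal. Among those, Wind has the highest generation (TWh) (≈ 400).

Wind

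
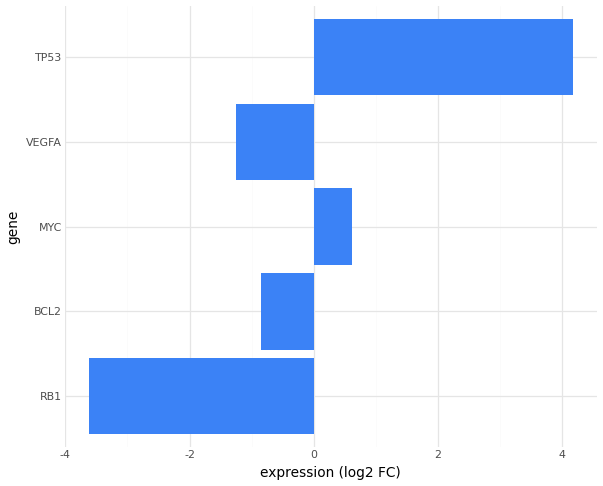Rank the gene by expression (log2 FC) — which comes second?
Top 3: TP53 ≈ 4, MYC ≈ 1, BCL2 ≈ -1.

MYC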